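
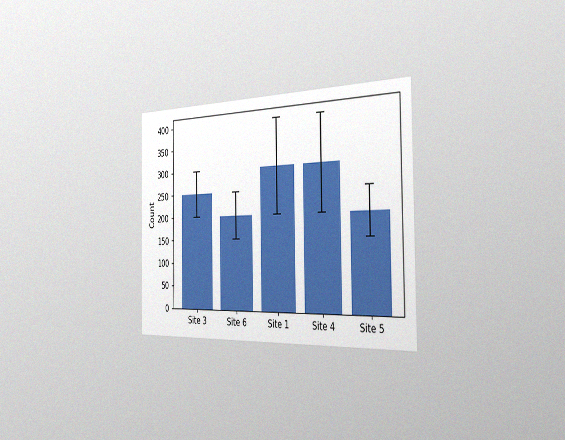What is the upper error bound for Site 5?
The chart is viewed slightly from the right, with some photo noise. The Site 5 bar's upper whisker reaches 250.

250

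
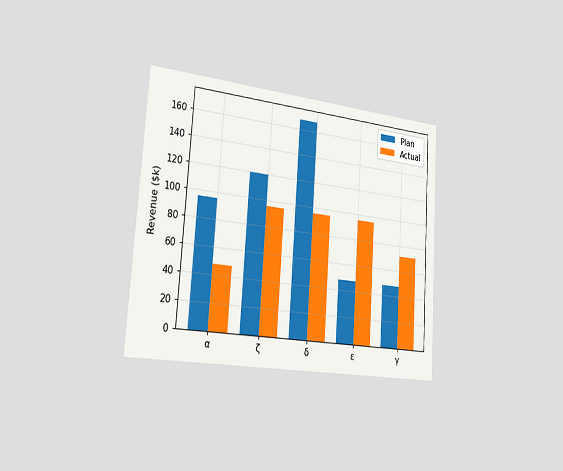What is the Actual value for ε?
$96k

The chart is tilted about 4° clockwise and viewed slightly from the left. The Actual bar at ε reaches $96k on the y-axis.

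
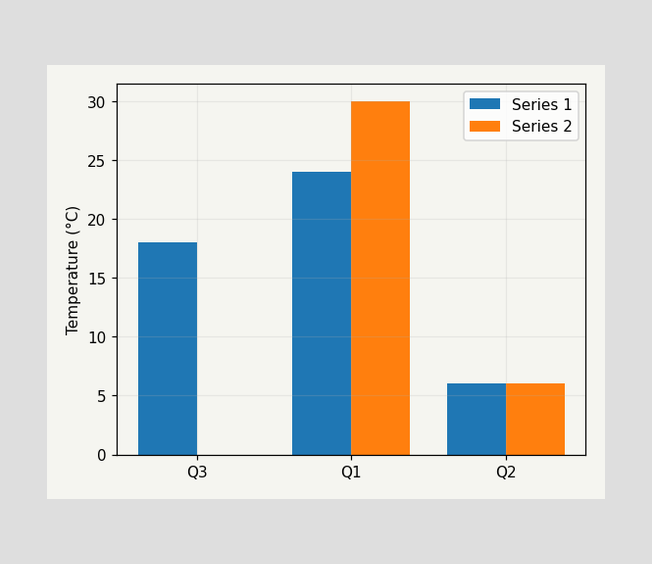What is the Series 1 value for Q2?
The Series 1 bar at Q2 reaches 6°C on the y-axis.

6°C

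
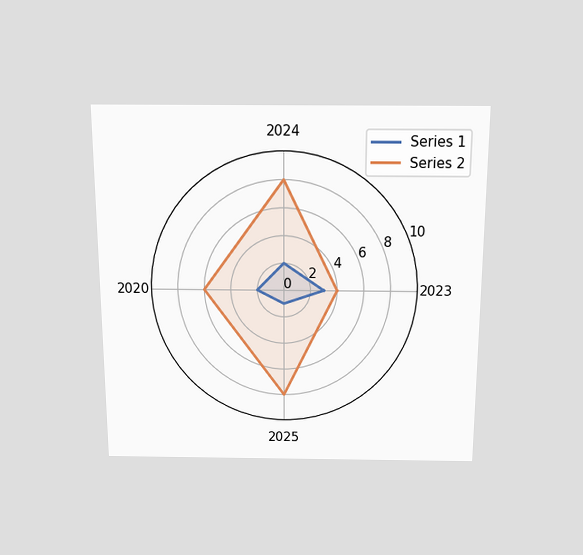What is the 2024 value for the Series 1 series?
The chart is viewed slightly from above. On the 2024 axis, Series 1 reaches 2.

2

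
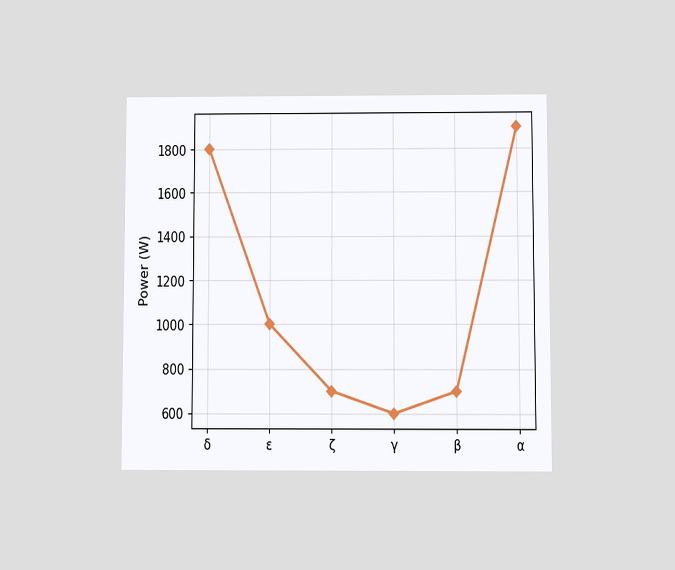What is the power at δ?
1800W

The chart is viewed at a slight angle. At δ, the line is at 1800W.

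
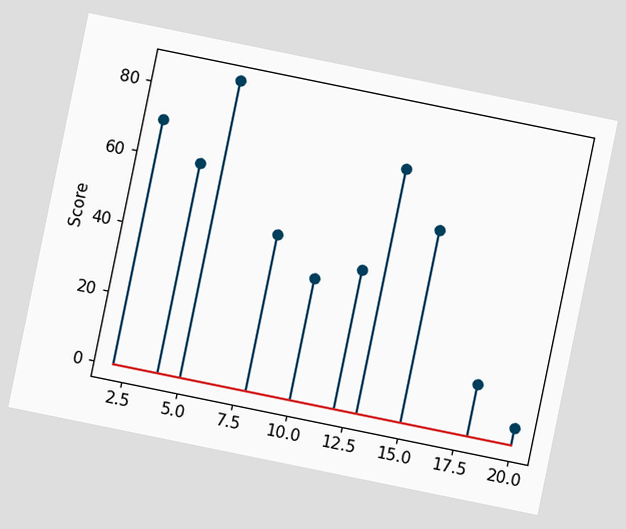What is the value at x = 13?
70

The chart is tilted about 12° clockwise. The stem at x=13 reaches 70.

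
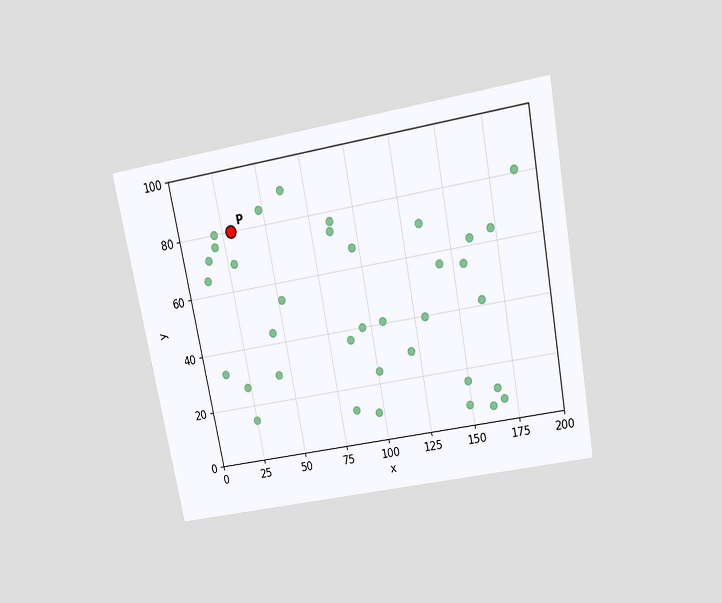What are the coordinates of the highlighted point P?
(30, 80)

The chart is tilted about 11° counter-clockwise and viewed slightly from above. Following the gridlines from P to each axis, P sits at (30, 80).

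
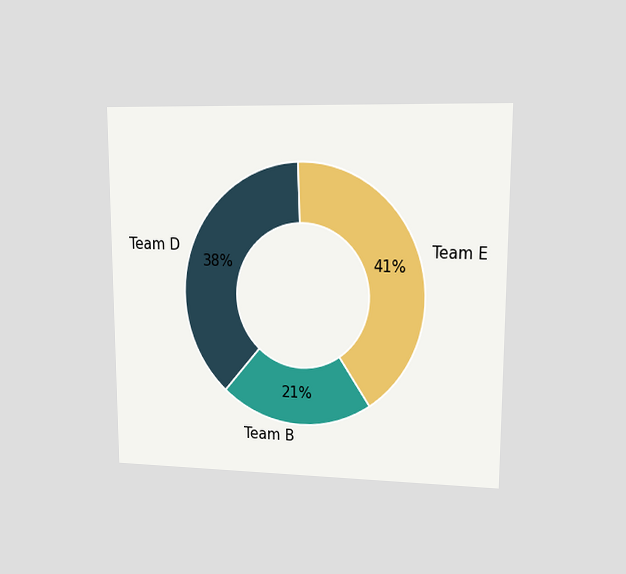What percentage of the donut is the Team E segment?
41%

The chart is viewed at a slight angle. The Team E segment takes up 41% of the ring.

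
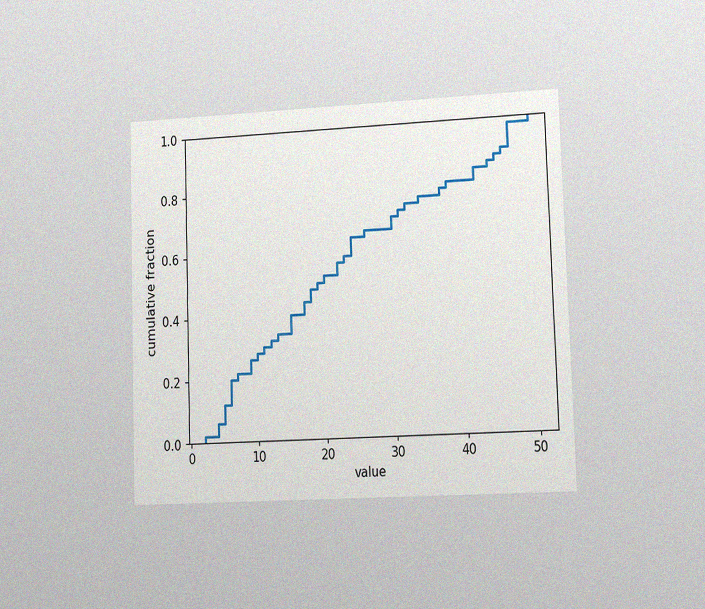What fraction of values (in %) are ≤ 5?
12%

The chart is viewed slightly from the right, with some photo noise. At x=5 the ECDF step is at 12%.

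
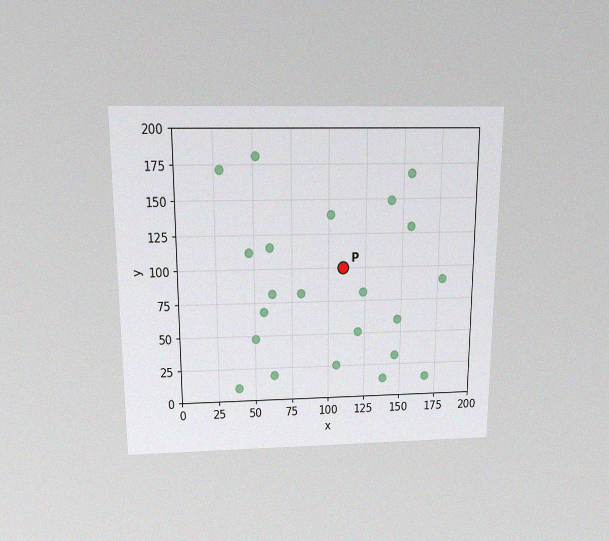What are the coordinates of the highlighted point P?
(110, 100)

The chart is viewed slightly from above, with some photo noise. Following the gridlines from P to each axis, P sits at (110, 100).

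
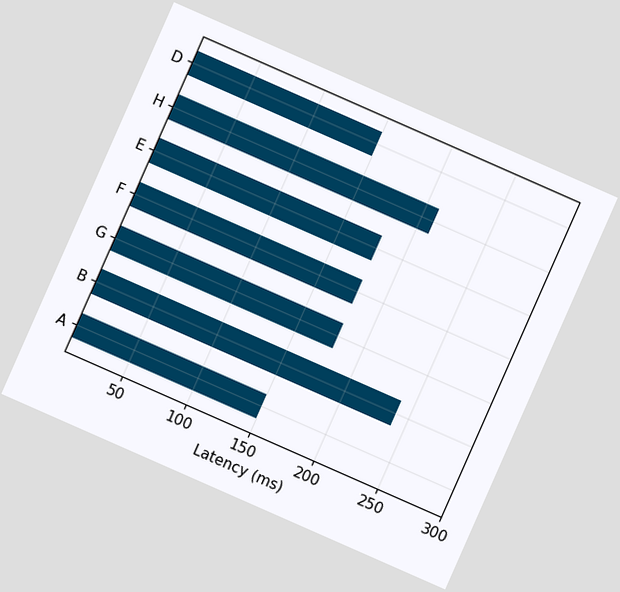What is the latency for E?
180ms

The chart is tilted about 24° clockwise. Reading along the chart's x-axis, the E bar reaches 180ms.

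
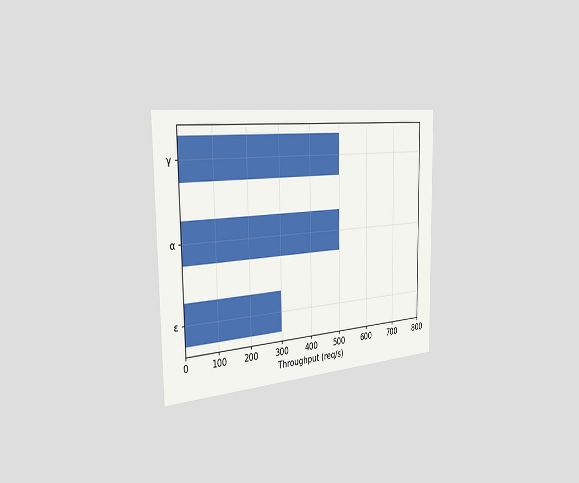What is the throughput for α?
The chart is viewed slightly from the left. Reading along the chart's x-axis, the α bar reaches 500req/s.

500req/s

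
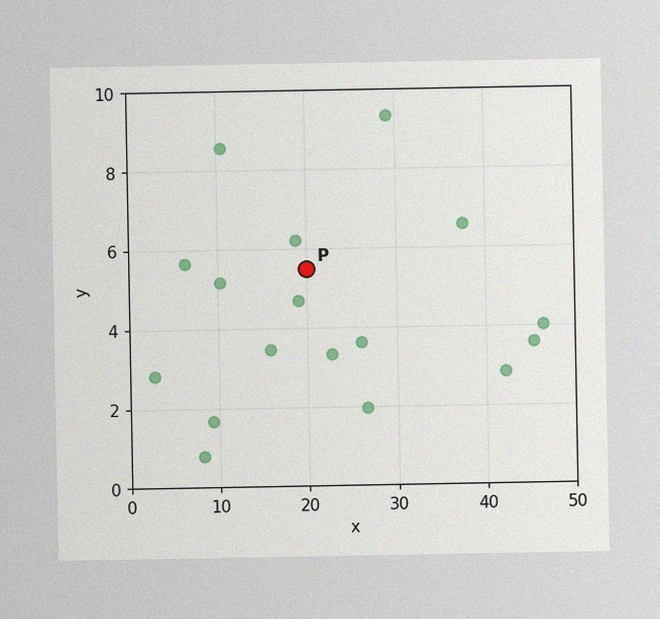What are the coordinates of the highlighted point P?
The image has some photo noise and uneven lighting. Following the gridlines from P to each axis, P sits at (20, 5.5).

(20, 5.5)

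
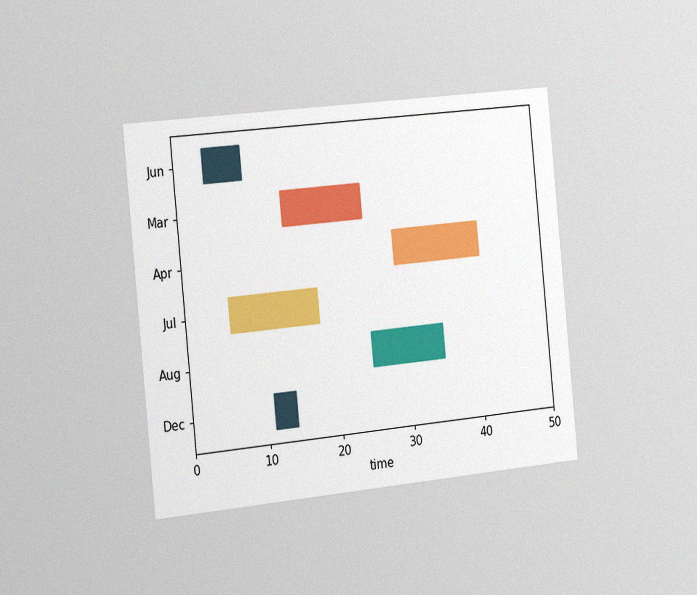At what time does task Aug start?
The chart is tilted about 6° counter-clockwise and viewed slightly from the left, with some photo noise. The Aug bar begins at t=25.

25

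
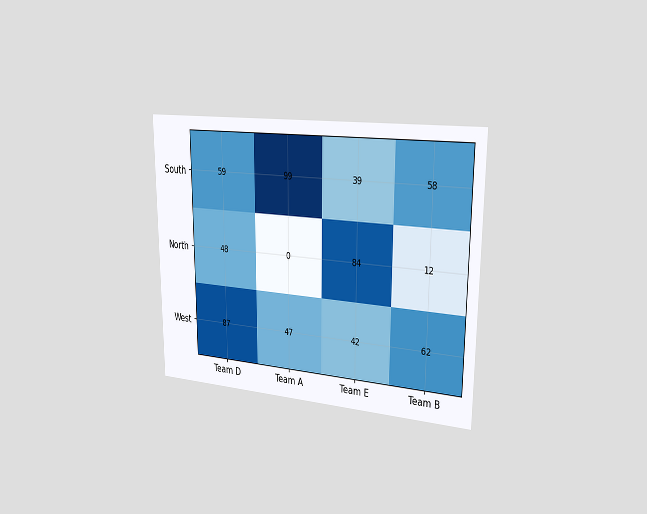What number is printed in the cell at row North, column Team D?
The chart is viewed slightly from the right. The (North, Team D) cell reads 48.

48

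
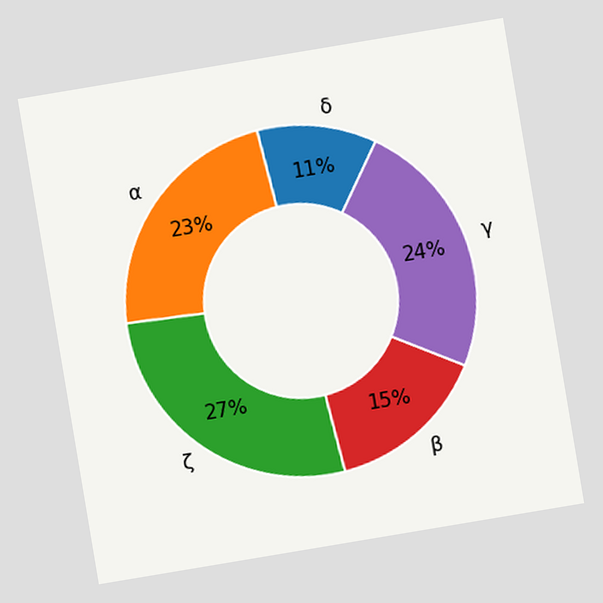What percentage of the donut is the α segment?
23%

The chart is tilted about 9° counter-clockwise. The α segment takes up 23% of the ring.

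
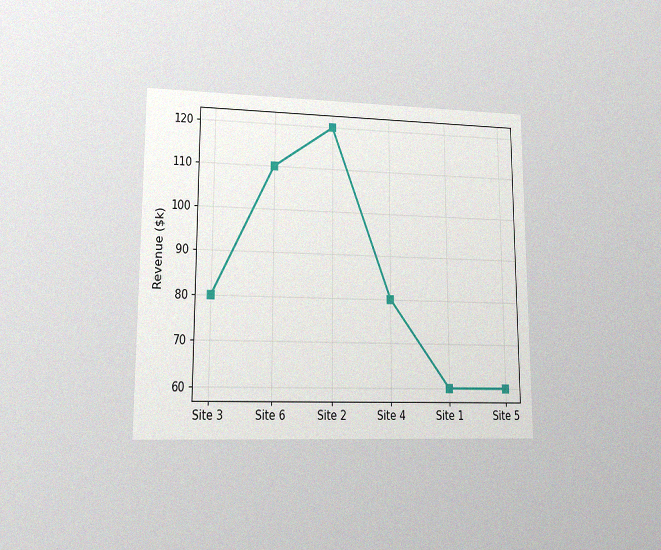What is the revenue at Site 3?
The chart is viewed at a slight angle, with some photo noise. At Site 3, the line is at $80k.

$80k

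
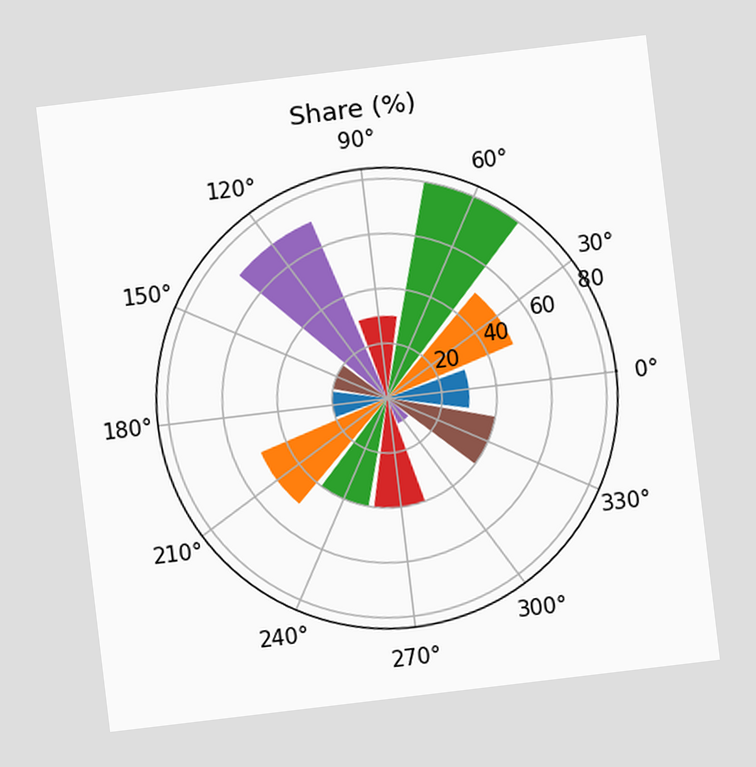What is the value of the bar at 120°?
70%

The chart is tilted about 7° counter-clockwise. The bar at 120° reaches 70% on the radial axis.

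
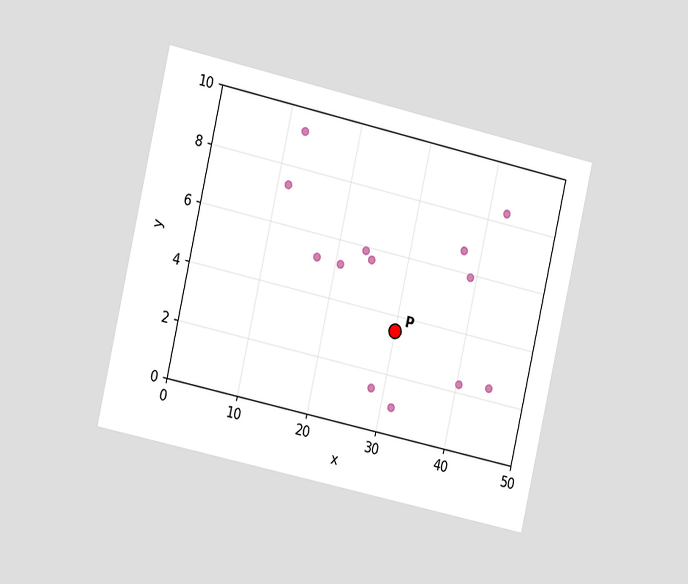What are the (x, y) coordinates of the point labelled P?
The chart is tilted about 13° clockwise and viewed slightly from the left. Following the gridlines from P to each axis, P sits at (30, 3.5).

(30, 3.5)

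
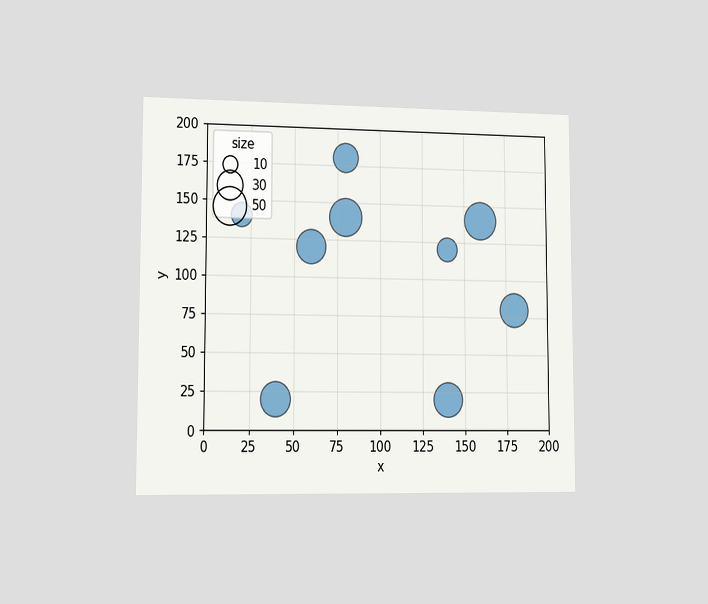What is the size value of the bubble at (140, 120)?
20

The chart is viewed slightly from the left. Matching the bubble at (140, 120) against the size legend gives 20.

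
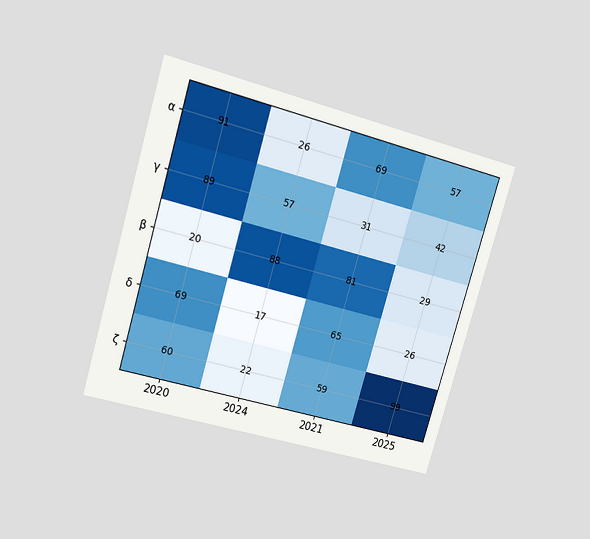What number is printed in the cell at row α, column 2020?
The chart is tilted about 16° clockwise and viewed at a slight angle. The (α, 2020) cell reads 91.

91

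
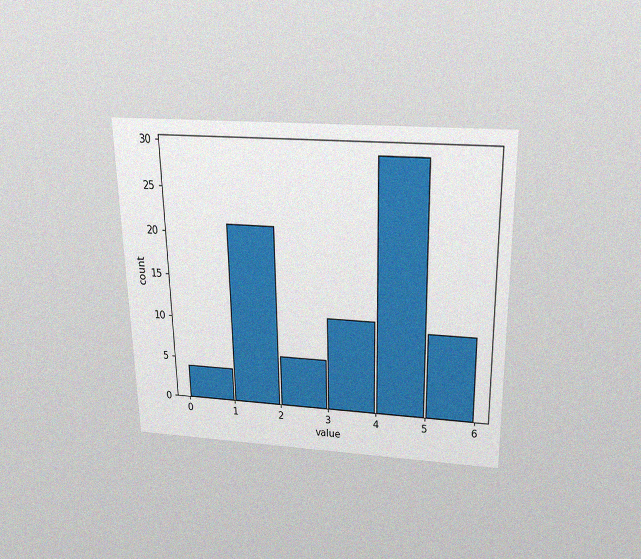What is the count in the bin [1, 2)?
21

The chart is viewed slightly from above, with some photo noise. The [1, 2) bin has height 21.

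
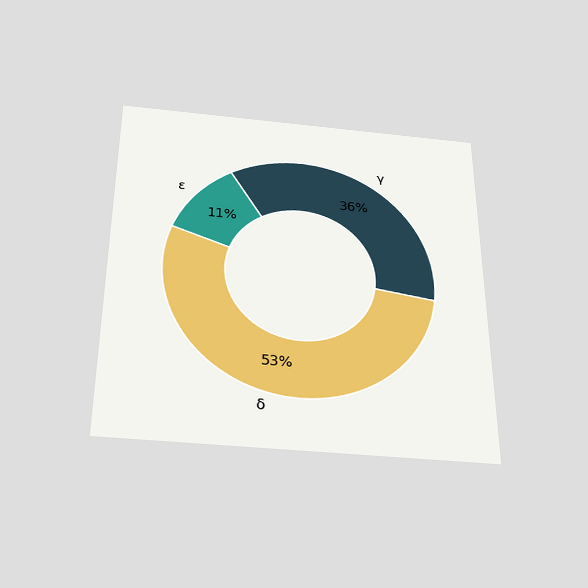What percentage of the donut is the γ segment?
36%

The chart is viewed slightly from below. The γ segment takes up 36% of the ring.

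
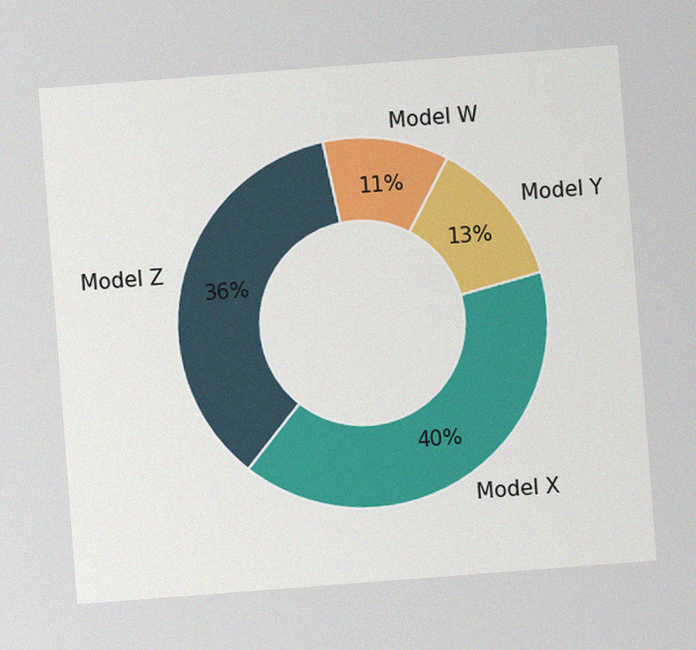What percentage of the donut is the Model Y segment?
The chart is tilted about 4° counter-clockwise, with some photo noise. The Model Y segment takes up 13% of the ring.

13%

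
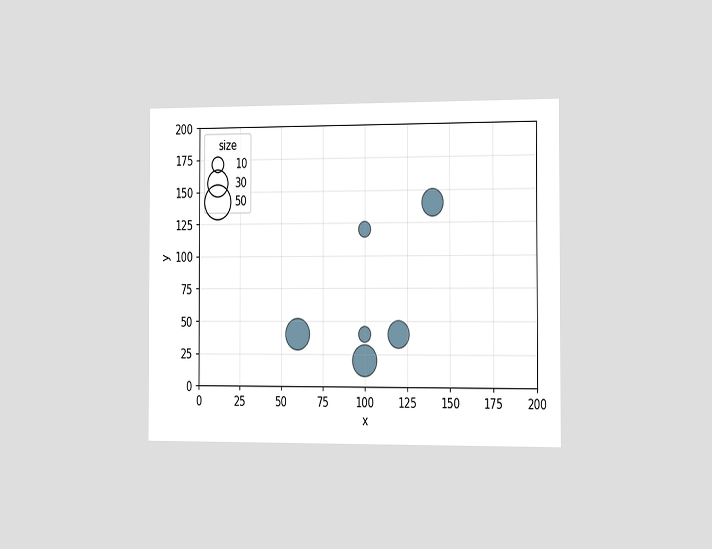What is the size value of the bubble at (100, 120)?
The chart is viewed slightly from the right. Matching the bubble at (100, 120) against the size legend gives 10.

10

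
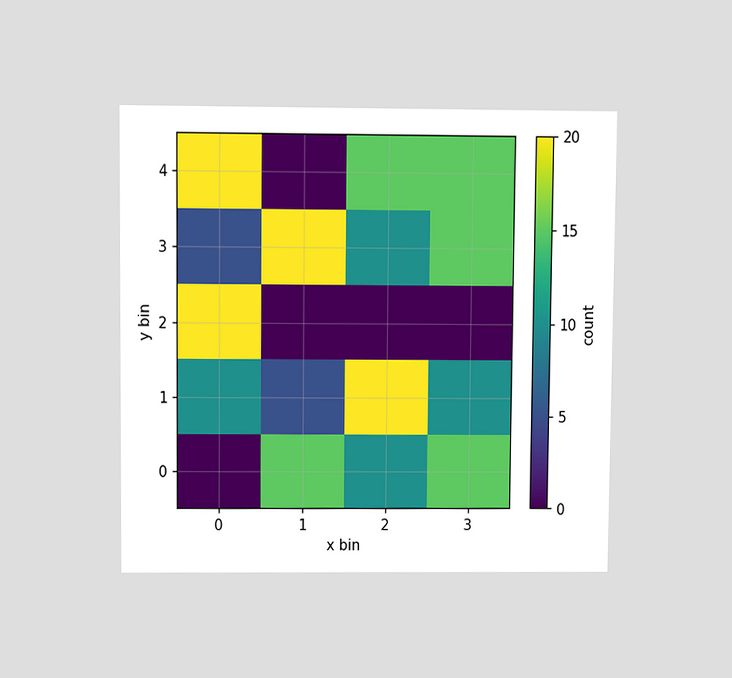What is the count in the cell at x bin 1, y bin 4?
The chart is viewed slightly from above. Matching the cell (1, 4) against the colorbar gives 0.

0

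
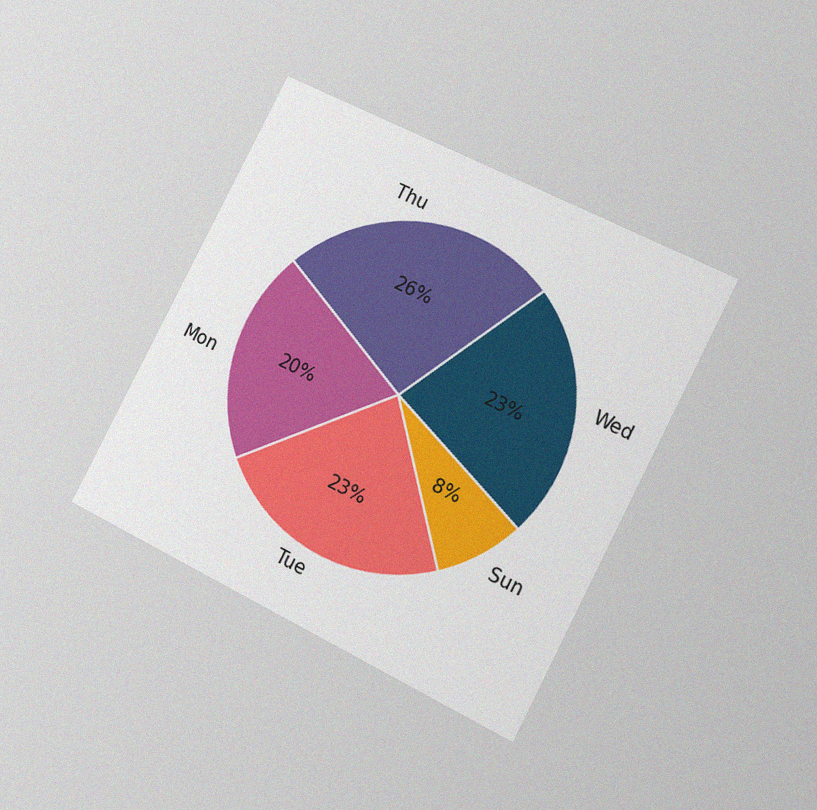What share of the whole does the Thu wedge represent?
26%

The chart is tilted about 27° clockwise and viewed at a slight angle, with some photo noise. The Thu slice takes up 26% of the pie.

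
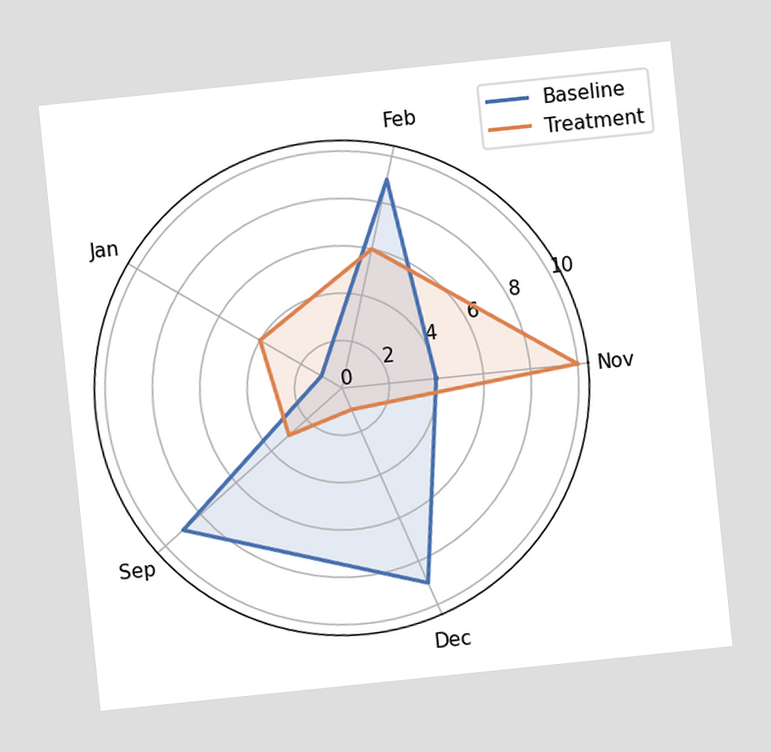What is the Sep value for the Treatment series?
The chart is tilted about 6° counter-clockwise. On the Sep axis, Treatment reaches 3.

3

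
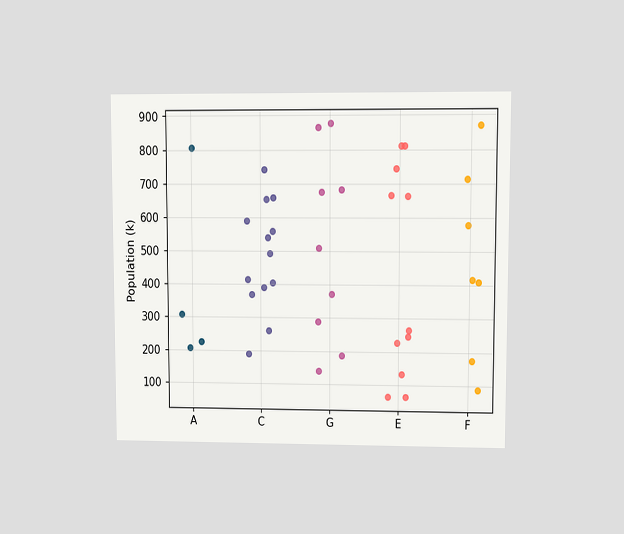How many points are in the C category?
The chart is viewed at a slight angle. Counting the markers in the C column gives 13.

13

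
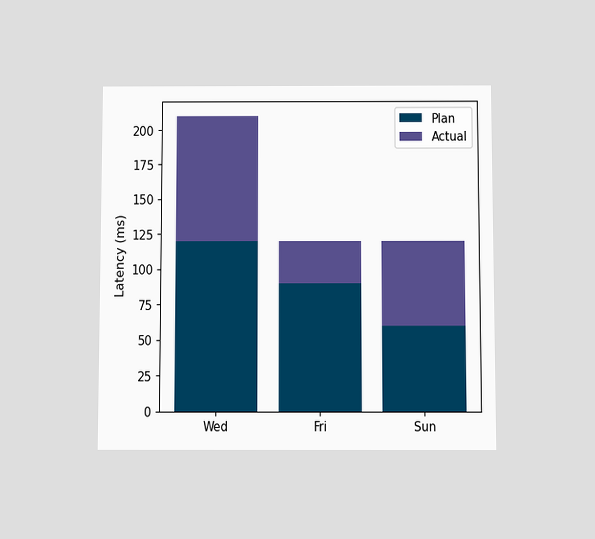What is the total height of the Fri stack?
The chart is viewed slightly from below. The Fri stack's top reaches 120ms on the y-axis.

120ms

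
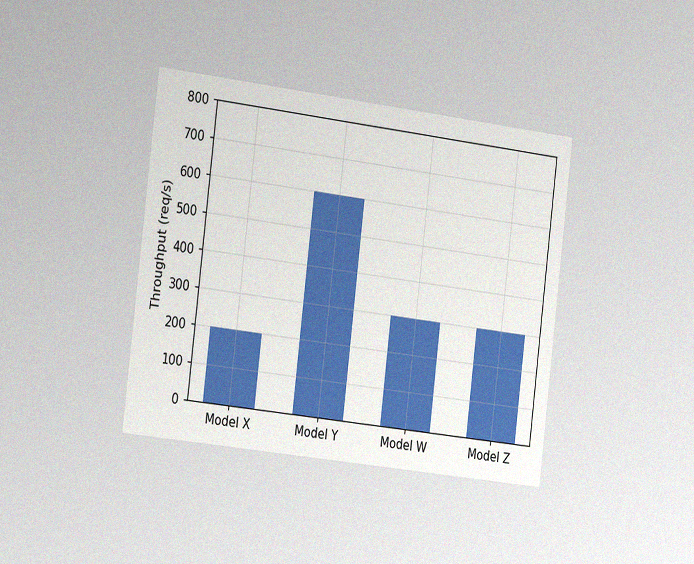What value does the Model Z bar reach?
300req/s

The chart is tilted about 7° clockwise and viewed slightly from the left, with some photo noise. Reading along the chart's y-axis, the Model Z bar reaches 300req/s.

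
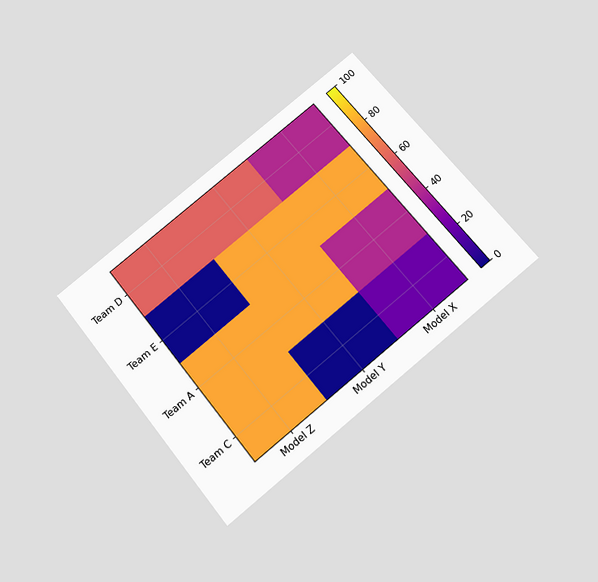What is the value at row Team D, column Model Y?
60

The chart is tilted about 39° counter-clockwise and viewed slightly from below. Matching cell (Team D, Model Y) against the colorbar gives 60.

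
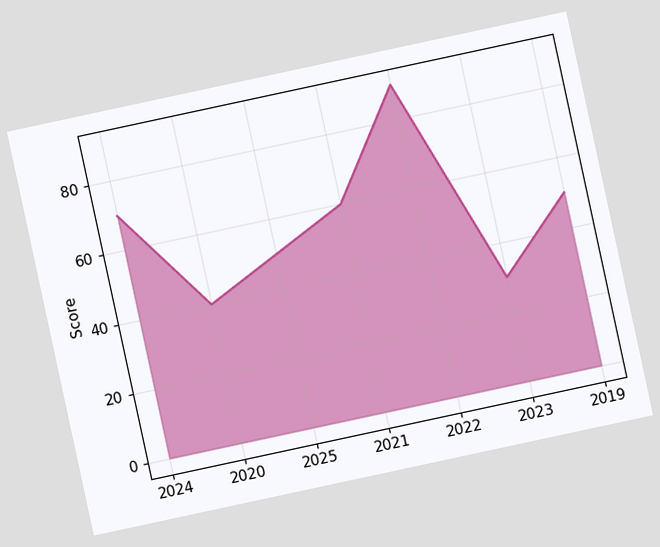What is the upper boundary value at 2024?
70

The chart is tilted about 12° counter-clockwise. At 2024 the upper boundary is at 70.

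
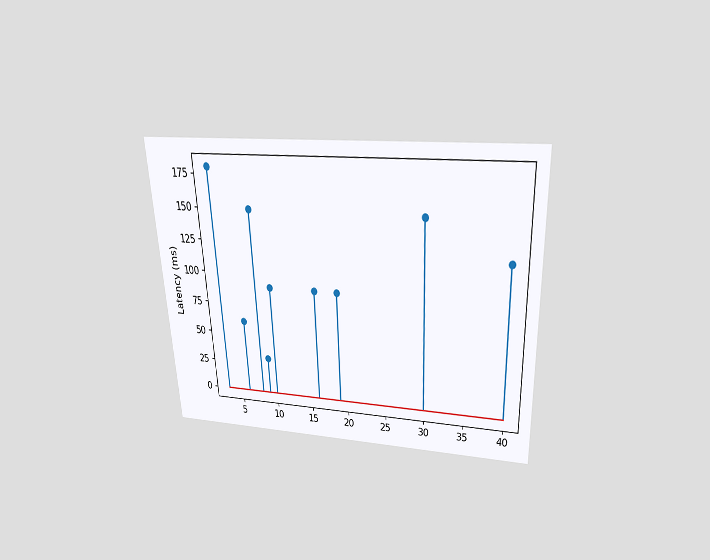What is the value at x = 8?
150ms

The chart is tilted about 3° counter-clockwise and viewed slightly from above. The stem at x=8 reaches 150ms.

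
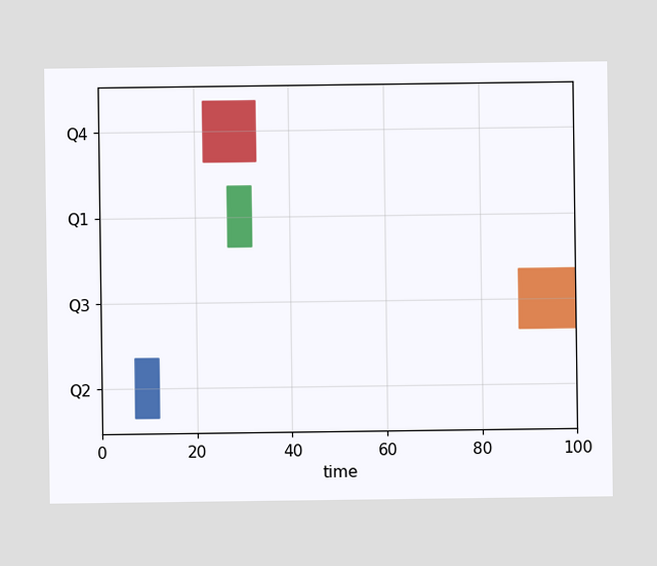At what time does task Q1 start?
27

The Q1 bar begins at t=27.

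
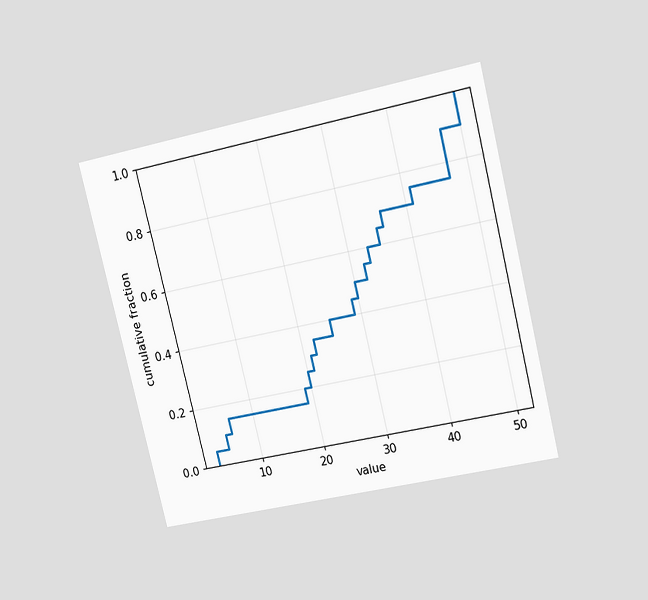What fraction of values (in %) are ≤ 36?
70%

The chart is tilted about 14° counter-clockwise and viewed at a slight angle. At x=36 the ECDF step is at 70%.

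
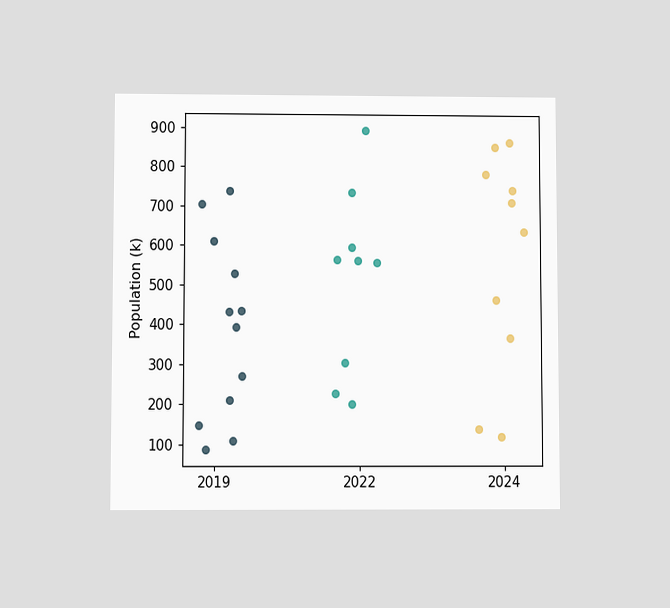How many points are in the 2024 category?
The chart is viewed slightly from below. Counting the markers in the 2024 column gives 10.

10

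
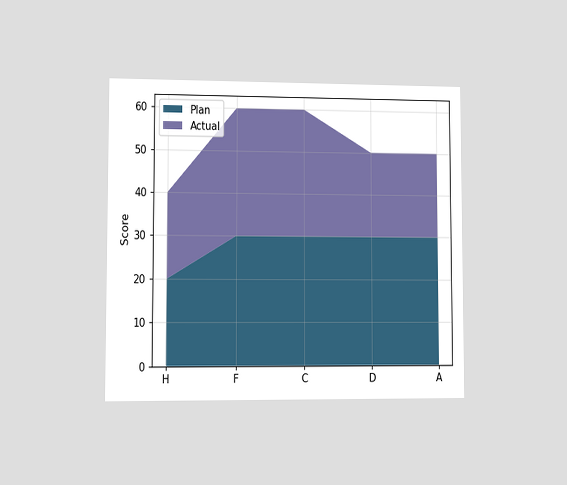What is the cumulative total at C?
60

The chart is viewed at a slight angle. The stacked total at C reaches 60.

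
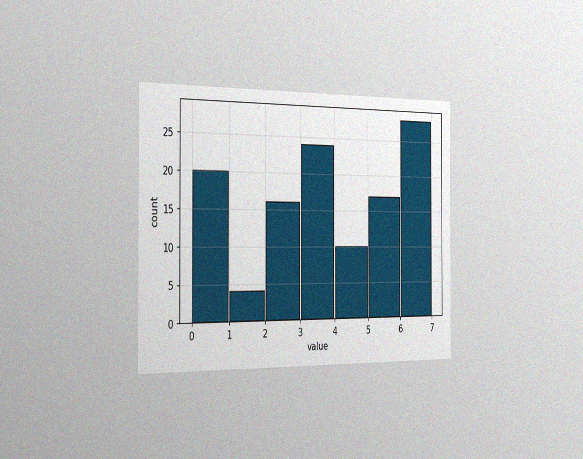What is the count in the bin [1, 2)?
4

The chart is viewed slightly from the left, with some photo noise. The [1, 2) bin has height 4.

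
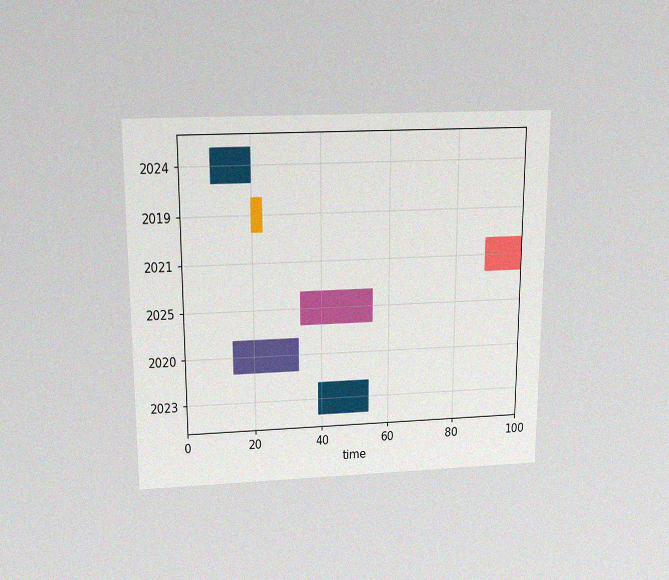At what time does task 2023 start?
The chart is viewed slightly from above, with some photo noise. The 2023 bar begins at t=39.

39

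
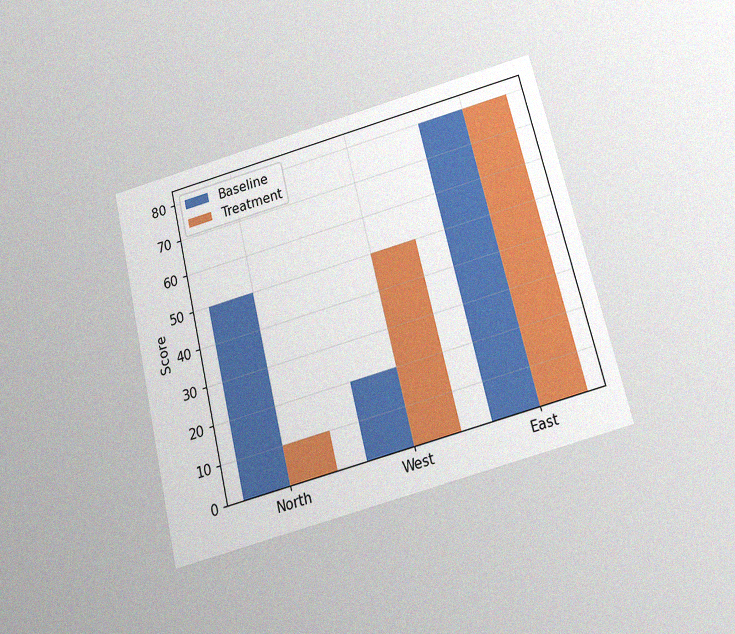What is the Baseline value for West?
The chart is tilted about 14° counter-clockwise and viewed slightly from below, with some photo noise. The Baseline bar at West reaches 20 on the y-axis.

20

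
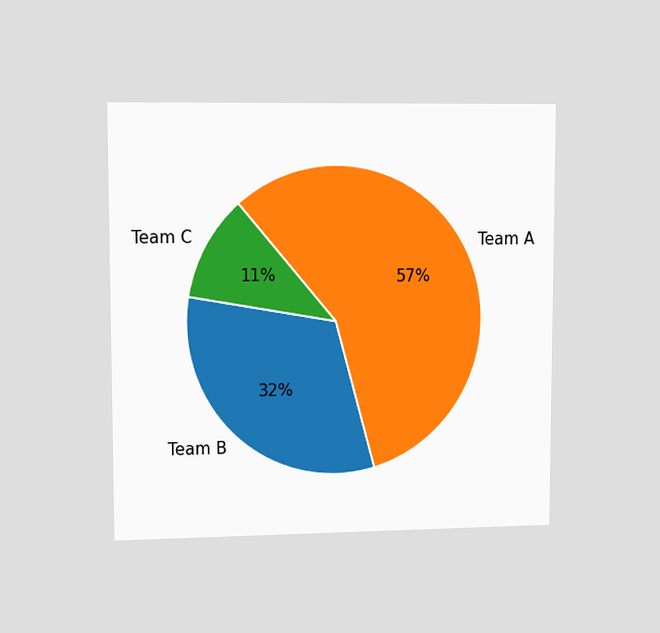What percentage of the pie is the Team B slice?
32%

The chart is viewed at a slight angle. The Team B slice takes up 32% of the pie.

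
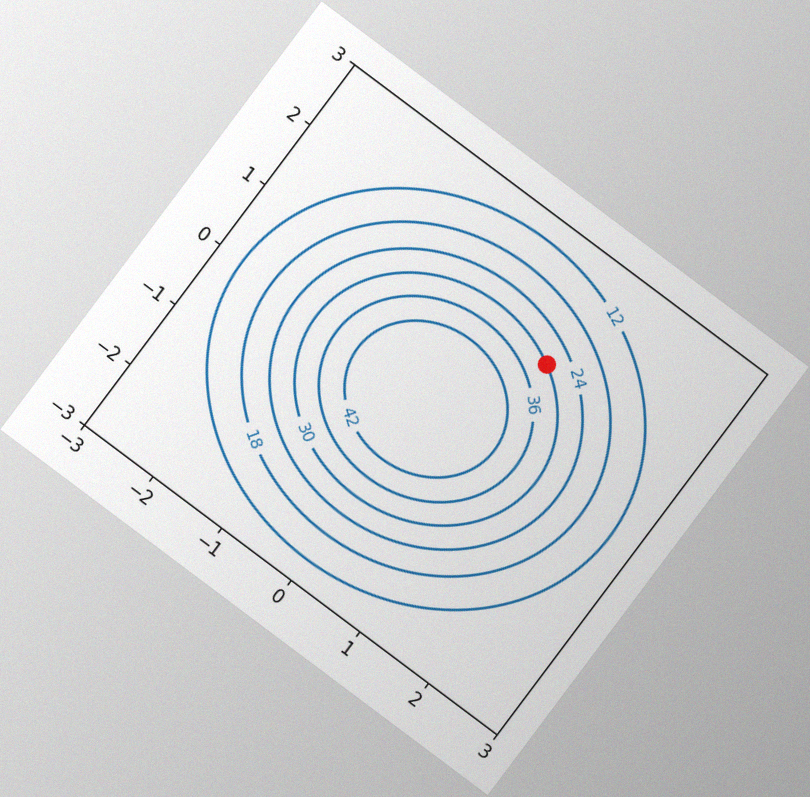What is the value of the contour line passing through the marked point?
The chart is tilted about 37° clockwise, with some photo noise. The marked point sits on the contour labelled 30.

30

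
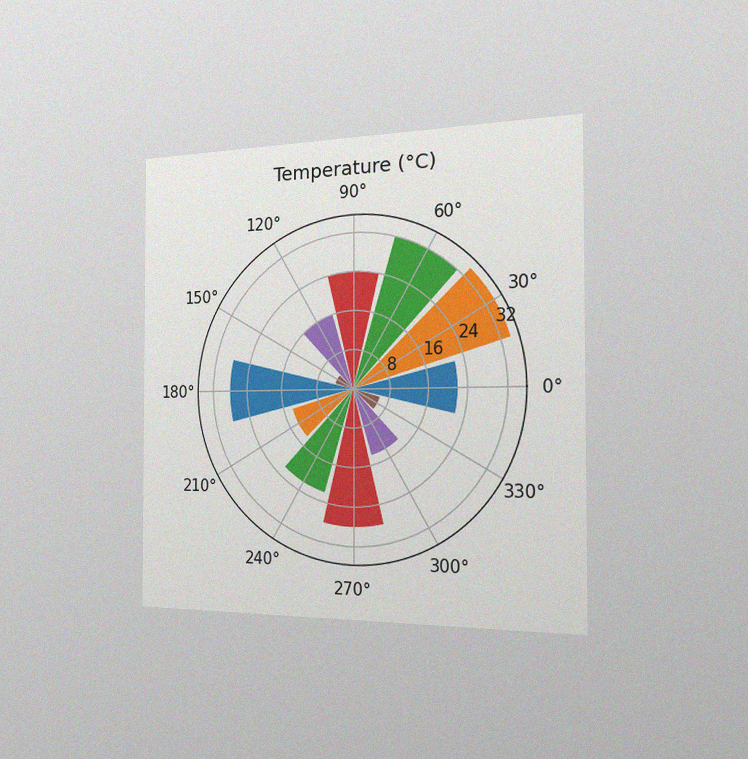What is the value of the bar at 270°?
28°C

The chart is viewed slightly from the right, with some photo noise. The bar at 270° reaches 28°C on the radial axis.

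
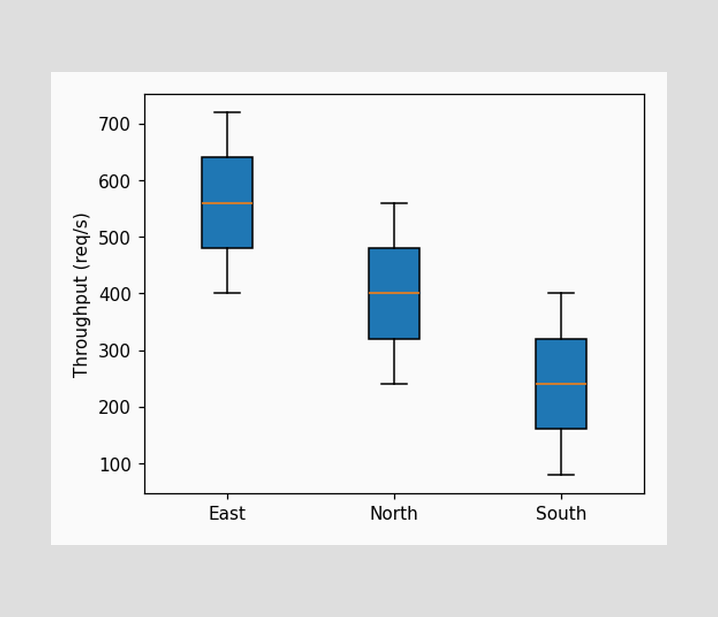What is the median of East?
The median line in the East box sits at 560req/s.

560req/s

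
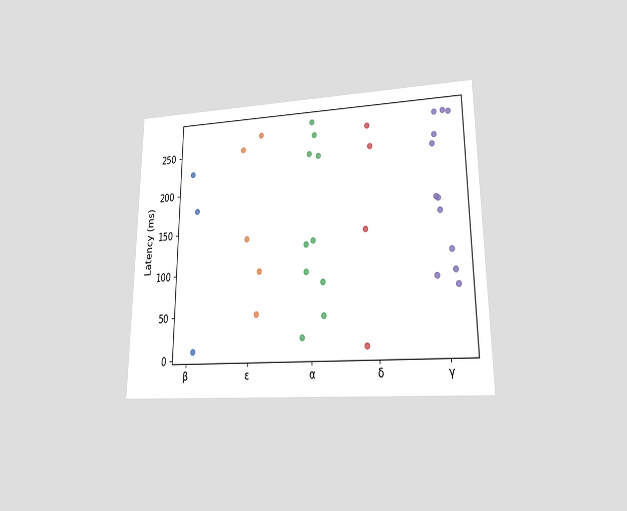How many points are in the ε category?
The chart is viewed at a slight angle. Counting the markers in the ε column gives 5.

5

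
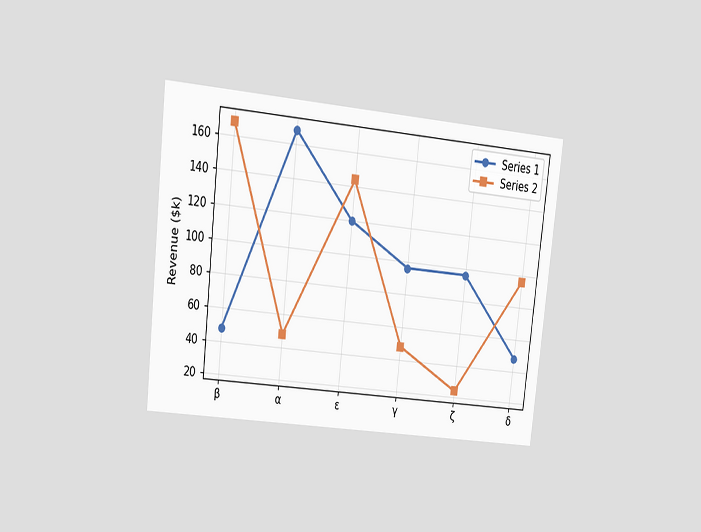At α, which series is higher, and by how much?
Series 1, by $120k

The chart is tilted about 6° clockwise and viewed at a slight angle. At α, Series 1 sits above the other line by $120k.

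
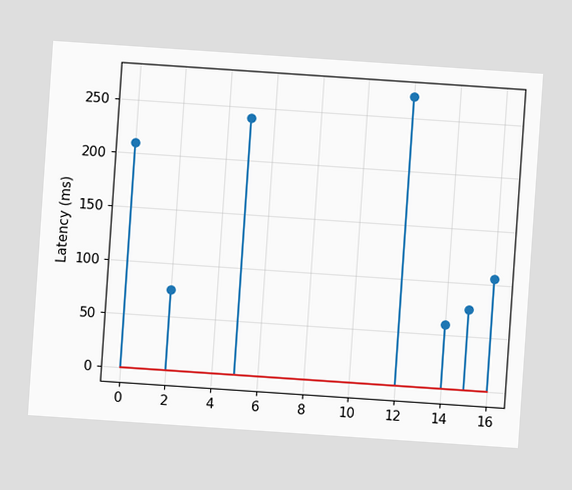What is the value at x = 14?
The chart is tilted about 4° clockwise. The stem at x=14 reaches 60ms.

60ms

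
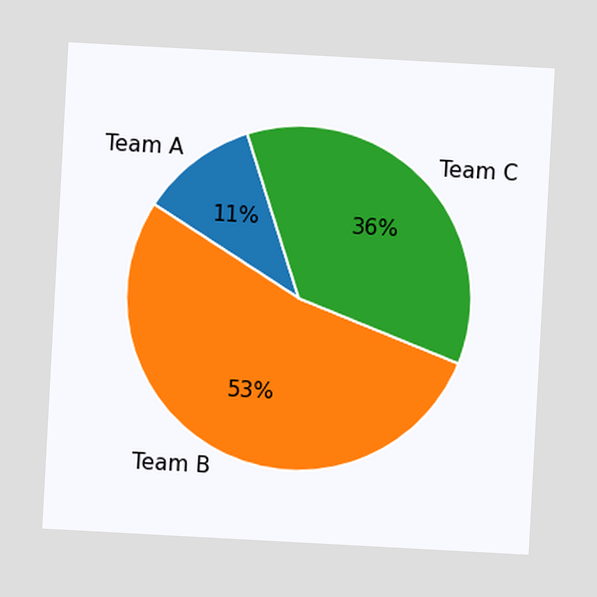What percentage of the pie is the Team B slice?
The chart is tilted about 3° clockwise. The Team B slice takes up 53% of the pie.

53%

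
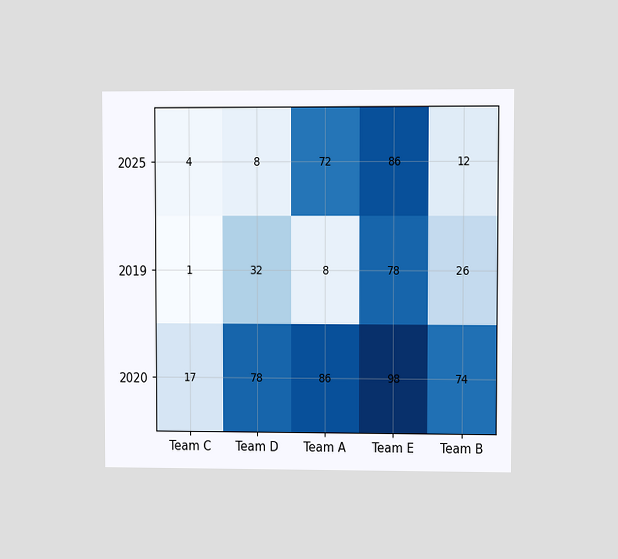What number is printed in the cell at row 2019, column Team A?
The chart is viewed at a slight angle. The (2019, Team A) cell reads 8.

8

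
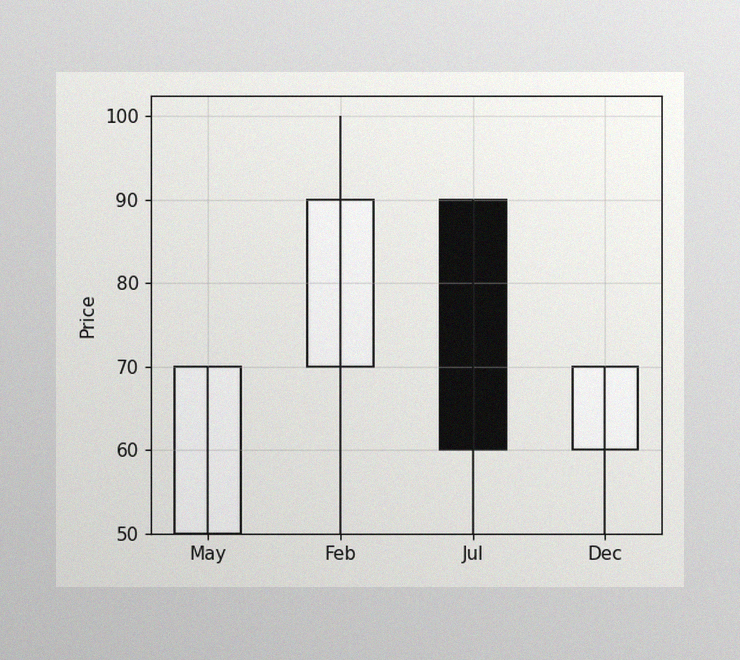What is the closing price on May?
The image has some photo noise and uneven lighting. The May candle closes at 70.

70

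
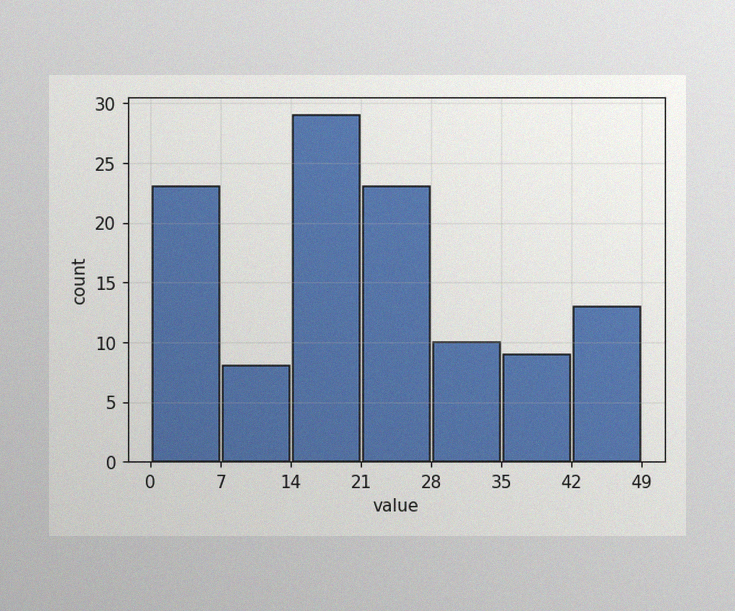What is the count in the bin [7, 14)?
The image has some photo noise and uneven lighting. The [7, 14) bin has height 8.

8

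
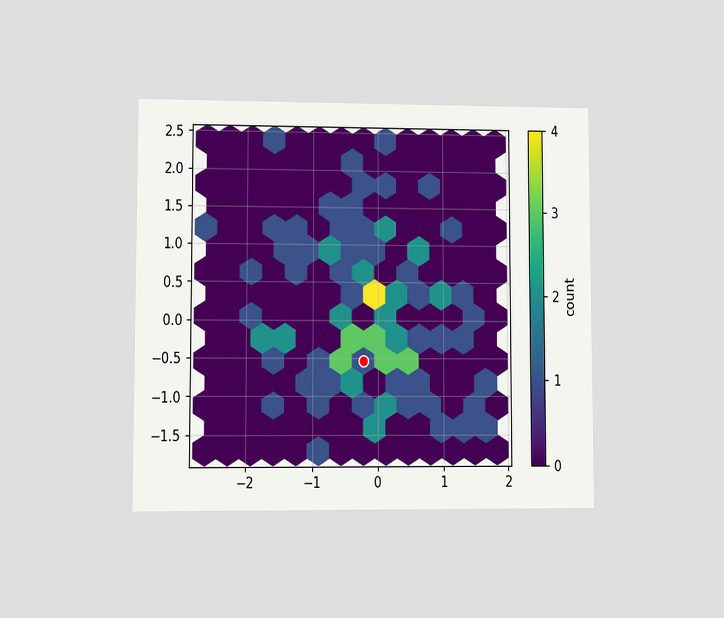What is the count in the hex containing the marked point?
The chart is viewed at a slight angle. The marked hex reads 1 on the colorbar.

1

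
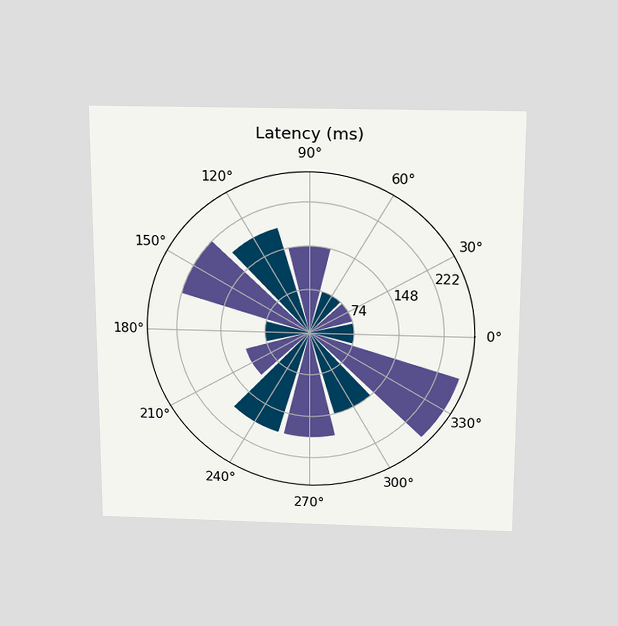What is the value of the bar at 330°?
The chart is viewed slightly from above. The bar at 330° reaches 259ms on the radial axis.

259ms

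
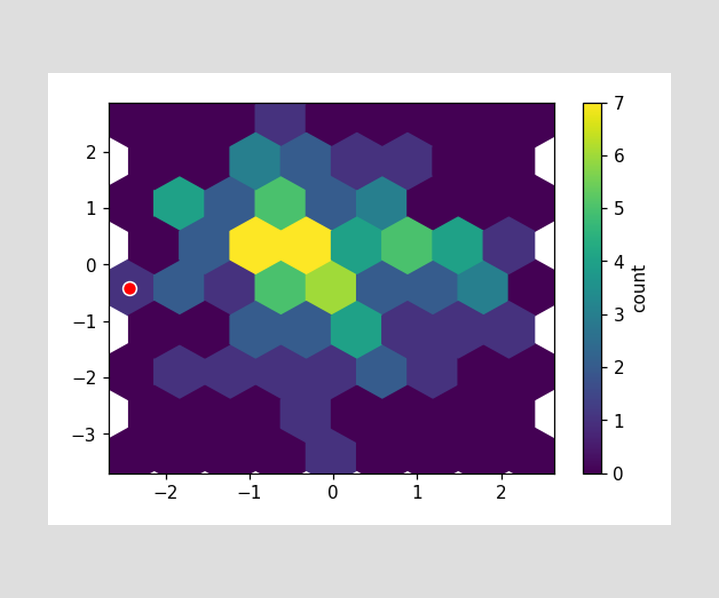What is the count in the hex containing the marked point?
The marked hex reads 1 on the colorbar.

1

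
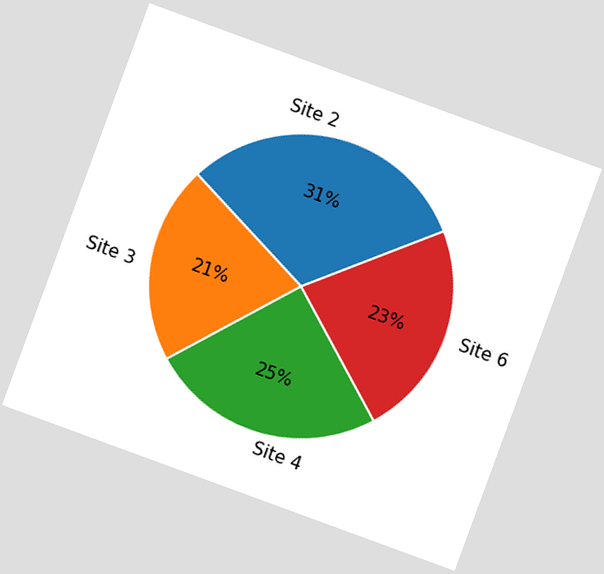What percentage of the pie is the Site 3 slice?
21%

The chart is tilted about 20° clockwise. The Site 3 slice takes up 21% of the pie.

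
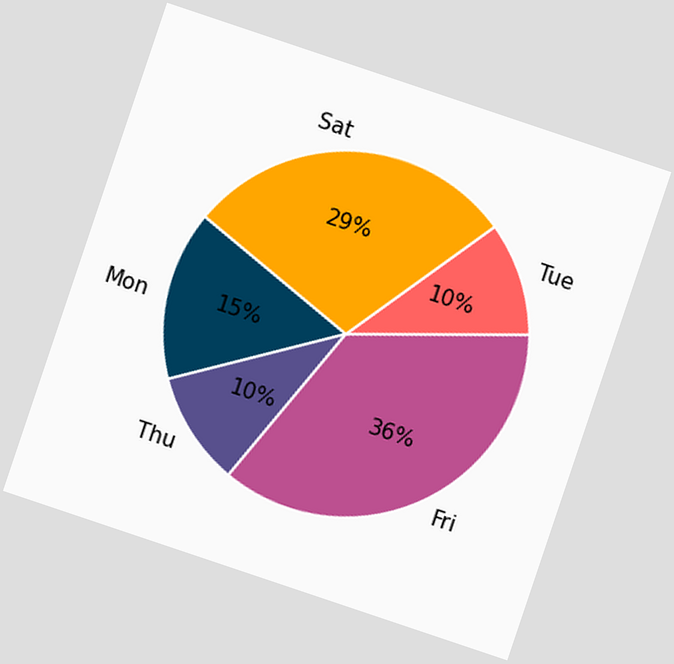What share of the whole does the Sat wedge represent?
29%

The chart is tilted about 19° clockwise. The Sat slice takes up 29% of the pie.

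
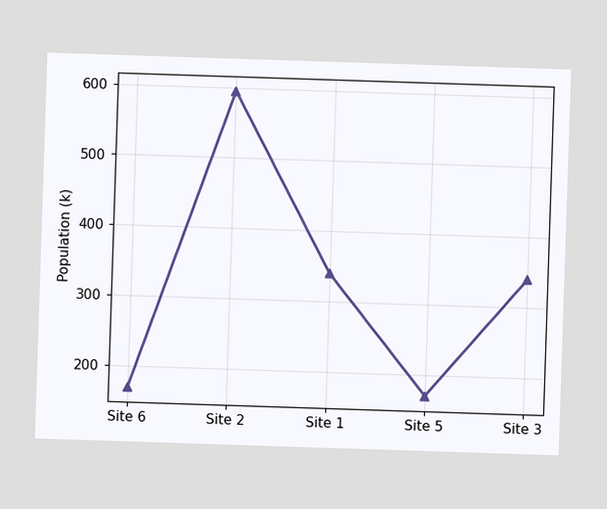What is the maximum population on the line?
595k

The highest point is at Site 2, and reading across to the y-axis gives 595k.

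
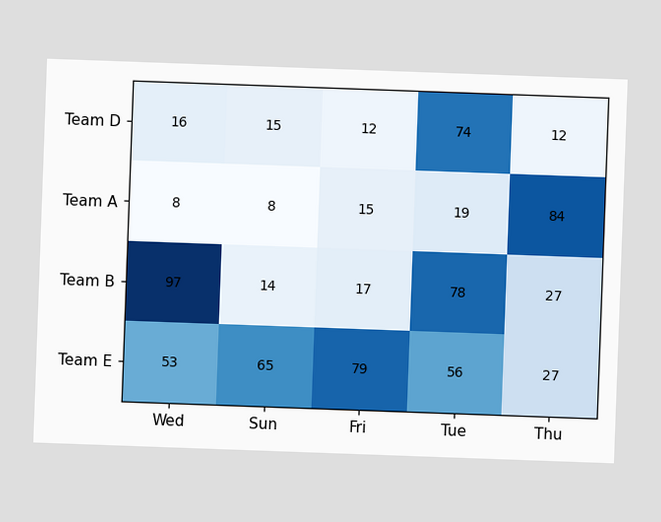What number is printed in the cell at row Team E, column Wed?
The chart is tilted about 2° clockwise. The (Team E, Wed) cell reads 53.

53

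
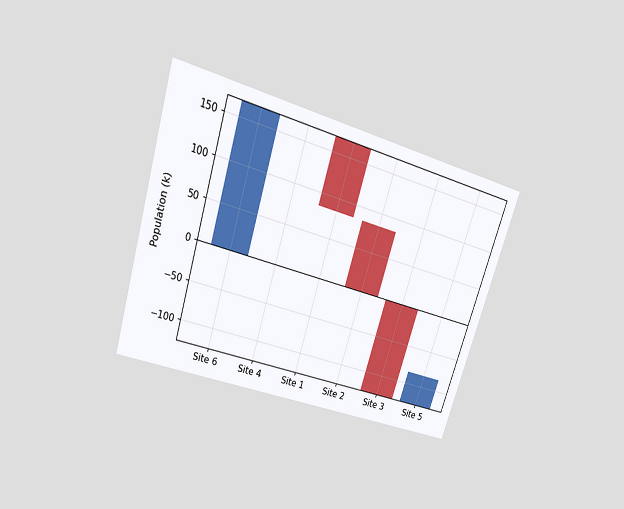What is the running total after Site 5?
-84k

The chart is tilted about 17° clockwise and viewed slightly from above. After Site 5 the running total reaches -84k.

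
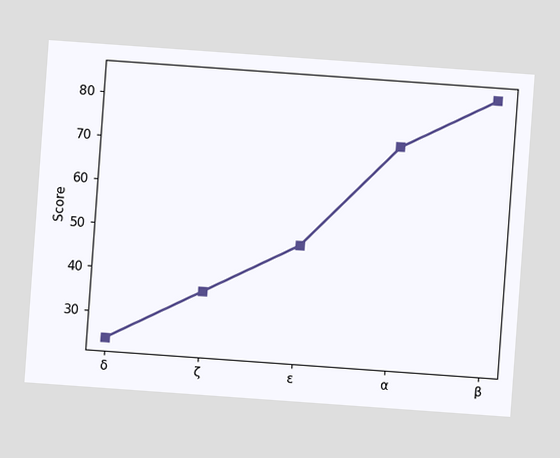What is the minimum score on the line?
24

The chart is tilted about 4° clockwise. The lowest point is at δ, and reading across to the y-axis gives 24.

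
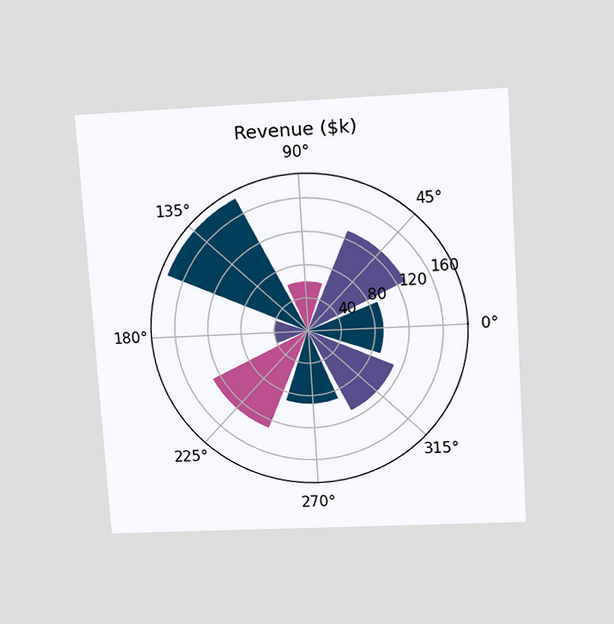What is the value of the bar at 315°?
The chart is tilted about 4° counter-clockwise and viewed slightly from above. The bar at 315° reaches $110k on the radial axis.

$110k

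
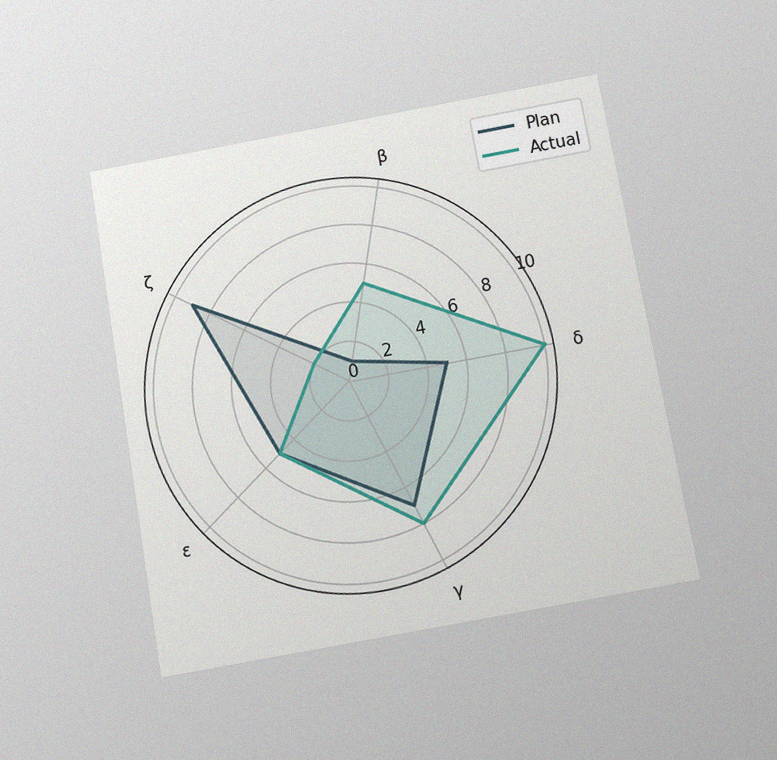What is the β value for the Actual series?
5

The chart is tilted about 10° counter-clockwise and viewed slightly from below, with some photo noise. On the β axis, Actual reaches 5.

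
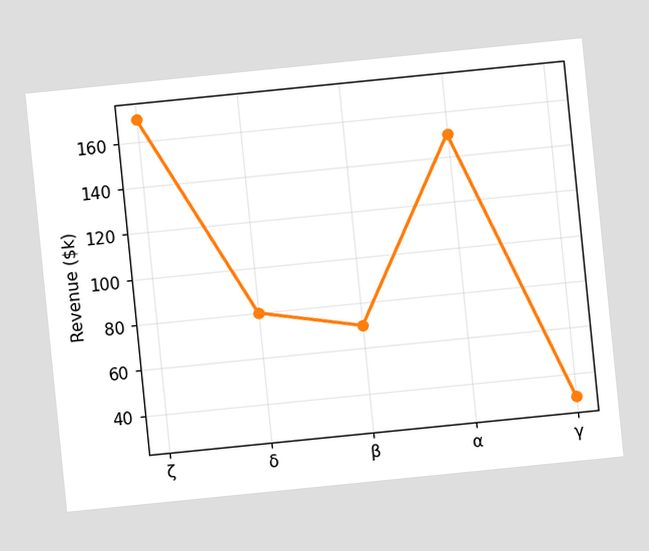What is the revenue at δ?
The chart is tilted about 6° counter-clockwise. At δ, the line is at $80k.

$80k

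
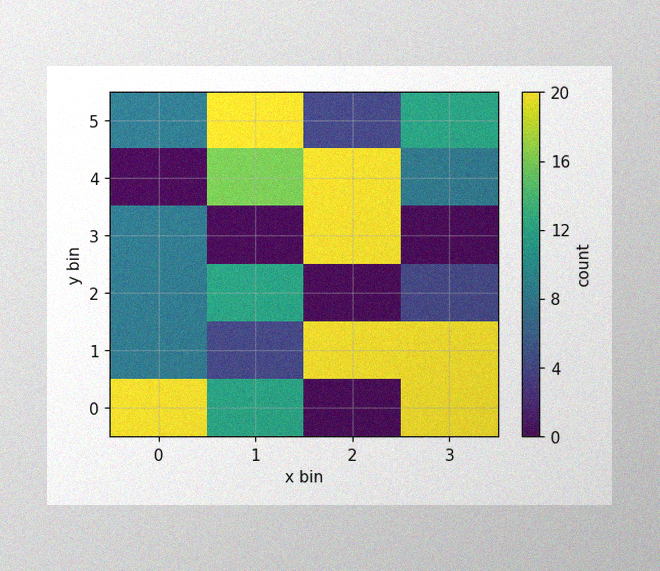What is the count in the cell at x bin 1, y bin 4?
The image has some photo noise and uneven lighting. Matching the cell (1, 4) against the colorbar gives 16.

16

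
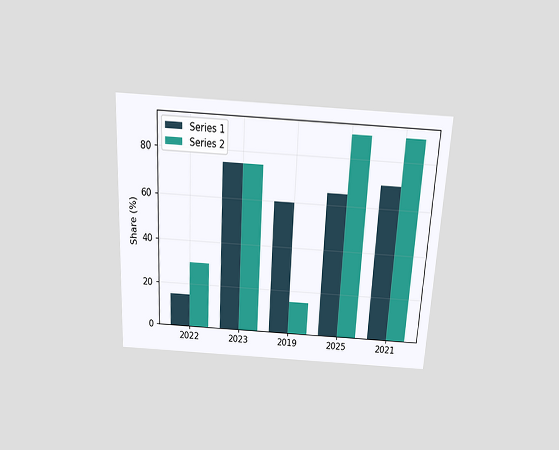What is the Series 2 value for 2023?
The chart is tilted about 3° clockwise and viewed slightly from above. The Series 2 bar at 2023 reaches 75% on the y-axis.

75%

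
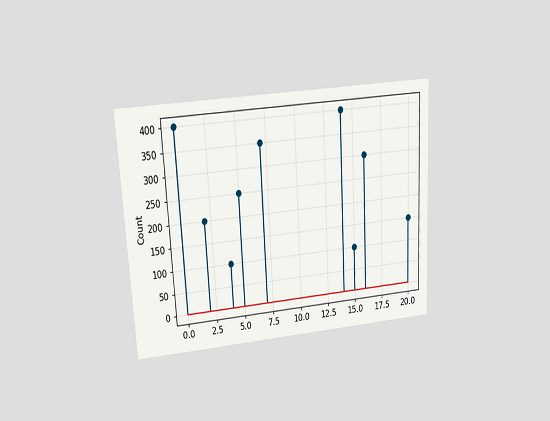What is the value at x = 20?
150

The chart is tilted about 3° counter-clockwise and viewed slightly from above. The stem at x=20 reaches 150.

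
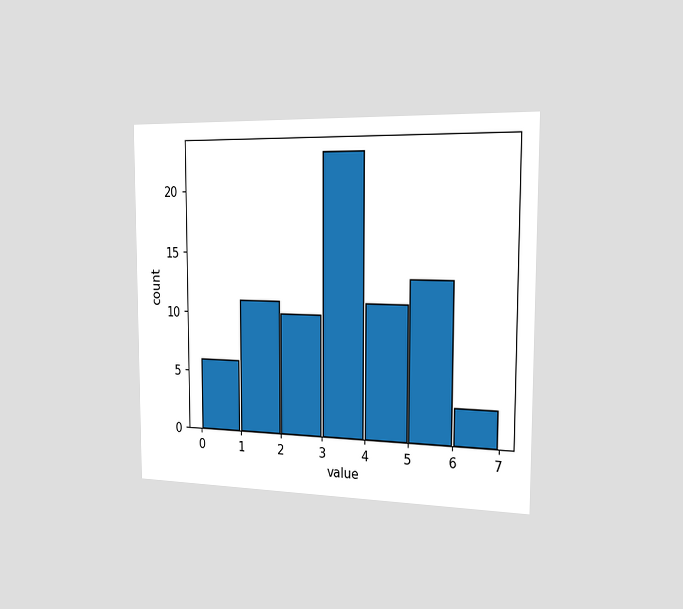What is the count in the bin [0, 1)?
6

The chart is viewed slightly from the right. The [0, 1) bin has height 6.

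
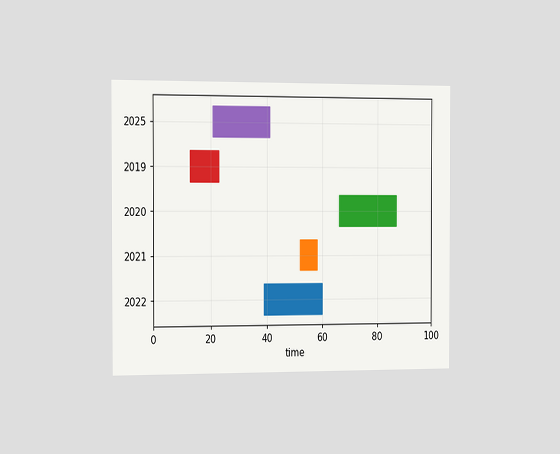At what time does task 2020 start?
The chart is viewed slightly from the left. The 2020 bar begins at t=66.

66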